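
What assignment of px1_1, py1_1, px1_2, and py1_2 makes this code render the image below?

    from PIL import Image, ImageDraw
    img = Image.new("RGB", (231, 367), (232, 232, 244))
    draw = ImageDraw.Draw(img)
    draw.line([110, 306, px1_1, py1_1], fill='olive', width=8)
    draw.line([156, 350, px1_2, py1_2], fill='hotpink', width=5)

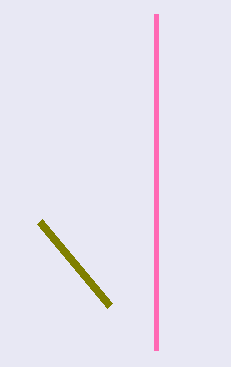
px1_1 = 40; py1_1 = 222; px1_2 = 156; py1_2 = 14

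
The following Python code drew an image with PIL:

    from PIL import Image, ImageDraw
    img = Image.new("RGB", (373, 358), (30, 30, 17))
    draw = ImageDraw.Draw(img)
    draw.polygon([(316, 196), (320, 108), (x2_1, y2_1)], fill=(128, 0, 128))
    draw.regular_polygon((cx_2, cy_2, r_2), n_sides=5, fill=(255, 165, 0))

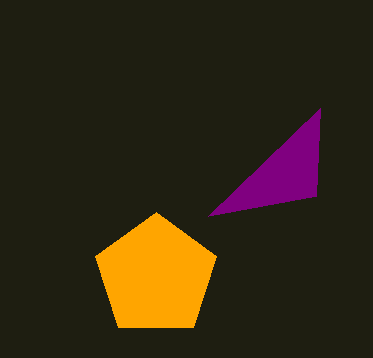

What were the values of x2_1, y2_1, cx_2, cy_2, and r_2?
x2_1 = 208, y2_1 = 216, cx_2 = 156, cy_2 = 276, r_2 = 64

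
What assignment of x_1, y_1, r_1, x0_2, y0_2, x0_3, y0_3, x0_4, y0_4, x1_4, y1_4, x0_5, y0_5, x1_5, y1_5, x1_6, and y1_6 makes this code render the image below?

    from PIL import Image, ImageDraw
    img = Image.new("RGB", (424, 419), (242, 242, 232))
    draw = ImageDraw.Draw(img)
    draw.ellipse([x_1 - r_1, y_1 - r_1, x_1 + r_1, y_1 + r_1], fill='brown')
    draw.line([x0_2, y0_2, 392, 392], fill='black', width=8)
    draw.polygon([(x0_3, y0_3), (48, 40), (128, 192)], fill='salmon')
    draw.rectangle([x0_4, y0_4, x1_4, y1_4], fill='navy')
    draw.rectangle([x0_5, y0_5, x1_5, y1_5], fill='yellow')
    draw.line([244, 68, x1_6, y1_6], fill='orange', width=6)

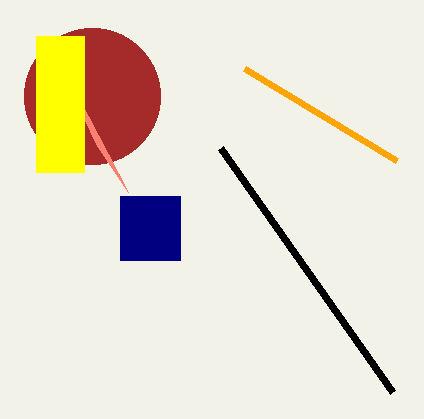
x_1 = 92, y_1 = 96, r_1 = 68, x0_2 = 220, y0_2 = 148, x0_3 = 96, y0_3 = 144, x0_4 = 120, y0_4 = 196, x1_4 = 180, y1_4 = 260, x0_5 = 36, y0_5 = 36, x1_5 = 84, y1_5 = 172, x1_6 = 396, y1_6 = 160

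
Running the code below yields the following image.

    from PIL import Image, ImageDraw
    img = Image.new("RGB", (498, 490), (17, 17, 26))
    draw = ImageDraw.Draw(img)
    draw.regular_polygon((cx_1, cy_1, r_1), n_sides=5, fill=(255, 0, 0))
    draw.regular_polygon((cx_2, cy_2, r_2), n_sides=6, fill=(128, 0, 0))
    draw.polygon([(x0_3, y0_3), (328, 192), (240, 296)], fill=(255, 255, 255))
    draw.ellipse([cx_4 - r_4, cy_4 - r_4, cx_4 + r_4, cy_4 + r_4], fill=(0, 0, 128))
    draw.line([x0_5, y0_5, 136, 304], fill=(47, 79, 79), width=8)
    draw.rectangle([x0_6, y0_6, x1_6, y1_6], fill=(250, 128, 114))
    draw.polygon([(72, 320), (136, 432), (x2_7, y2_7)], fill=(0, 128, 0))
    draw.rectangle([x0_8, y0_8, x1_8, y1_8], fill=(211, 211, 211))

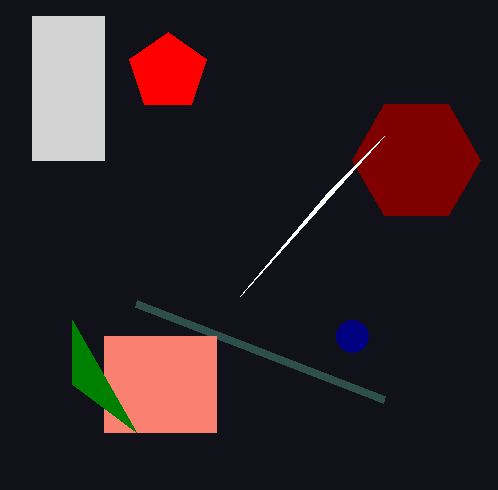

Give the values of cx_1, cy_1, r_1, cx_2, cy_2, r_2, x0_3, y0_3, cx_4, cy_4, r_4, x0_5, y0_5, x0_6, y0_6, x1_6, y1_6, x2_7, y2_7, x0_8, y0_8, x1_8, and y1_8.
cx_1 = 168, cy_1 = 72, r_1 = 40, cx_2 = 416, cy_2 = 160, r_2 = 64, x0_3 = 384, y0_3 = 136, cx_4 = 352, cy_4 = 336, r_4 = 16, x0_5 = 384, y0_5 = 400, x0_6 = 104, y0_6 = 336, x1_6 = 216, y1_6 = 432, x2_7 = 72, y2_7 = 384, x0_8 = 32, y0_8 = 16, x1_8 = 104, y1_8 = 160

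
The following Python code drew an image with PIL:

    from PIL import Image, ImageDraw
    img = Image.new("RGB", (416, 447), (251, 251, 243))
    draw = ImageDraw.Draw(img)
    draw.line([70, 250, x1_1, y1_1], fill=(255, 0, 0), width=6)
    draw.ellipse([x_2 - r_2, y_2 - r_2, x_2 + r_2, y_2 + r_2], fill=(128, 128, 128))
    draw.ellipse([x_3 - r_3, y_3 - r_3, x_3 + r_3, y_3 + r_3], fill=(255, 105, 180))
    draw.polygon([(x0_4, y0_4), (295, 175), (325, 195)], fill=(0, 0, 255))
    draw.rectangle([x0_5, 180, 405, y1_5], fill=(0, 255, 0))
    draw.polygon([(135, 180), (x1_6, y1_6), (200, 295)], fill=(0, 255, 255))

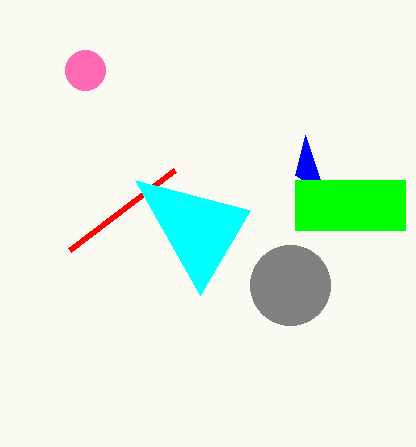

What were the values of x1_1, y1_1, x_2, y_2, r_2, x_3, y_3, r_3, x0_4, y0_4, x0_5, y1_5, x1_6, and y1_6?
x1_1 = 175
y1_1 = 170
x_2 = 290
y_2 = 285
r_2 = 40
x_3 = 85
y_3 = 70
r_3 = 20
x0_4 = 305
y0_4 = 135
x0_5 = 295
y1_5 = 230
x1_6 = 250
y1_6 = 210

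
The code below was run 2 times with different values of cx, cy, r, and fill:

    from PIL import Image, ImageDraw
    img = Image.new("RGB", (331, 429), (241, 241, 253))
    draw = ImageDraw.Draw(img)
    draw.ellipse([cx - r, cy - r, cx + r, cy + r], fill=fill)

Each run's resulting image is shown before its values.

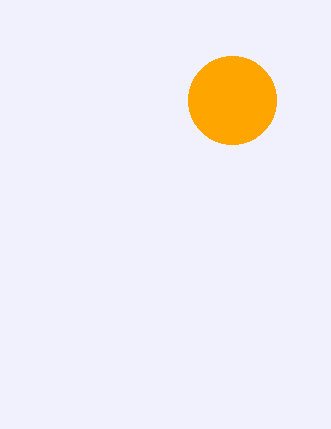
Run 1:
cx = 232; cy = 100; r = 44; fill = 'orange'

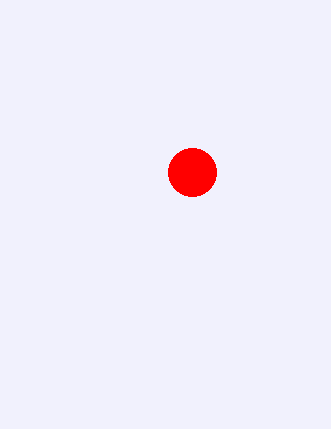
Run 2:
cx = 192; cy = 172; r = 24; fill = 'red'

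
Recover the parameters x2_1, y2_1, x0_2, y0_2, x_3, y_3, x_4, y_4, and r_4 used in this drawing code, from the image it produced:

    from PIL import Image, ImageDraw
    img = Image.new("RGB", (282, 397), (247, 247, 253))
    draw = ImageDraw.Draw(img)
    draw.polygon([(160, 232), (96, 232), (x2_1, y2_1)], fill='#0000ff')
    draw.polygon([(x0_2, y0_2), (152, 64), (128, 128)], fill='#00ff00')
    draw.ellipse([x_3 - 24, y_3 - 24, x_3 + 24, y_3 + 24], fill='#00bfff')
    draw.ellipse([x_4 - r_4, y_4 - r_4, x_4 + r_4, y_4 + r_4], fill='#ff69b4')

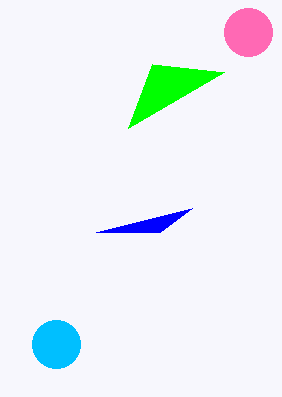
x2_1 = 192
y2_1 = 208
x0_2 = 224
y0_2 = 72
x_3 = 56
y_3 = 344
x_4 = 248
y_4 = 32
r_4 = 24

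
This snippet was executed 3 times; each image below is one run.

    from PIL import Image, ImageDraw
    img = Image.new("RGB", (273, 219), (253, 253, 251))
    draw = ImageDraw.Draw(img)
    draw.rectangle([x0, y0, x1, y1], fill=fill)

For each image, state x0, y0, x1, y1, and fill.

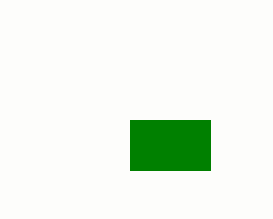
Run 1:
x0 = 130, y0 = 120, x1 = 210, y1 = 170, fill = 'green'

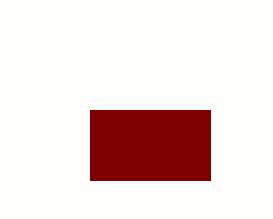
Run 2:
x0 = 90; y0 = 110; x1 = 210; y1 = 180; fill = 'maroon'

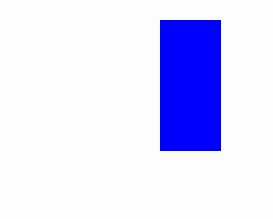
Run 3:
x0 = 160; y0 = 20; x1 = 220; y1 = 150; fill = 'blue'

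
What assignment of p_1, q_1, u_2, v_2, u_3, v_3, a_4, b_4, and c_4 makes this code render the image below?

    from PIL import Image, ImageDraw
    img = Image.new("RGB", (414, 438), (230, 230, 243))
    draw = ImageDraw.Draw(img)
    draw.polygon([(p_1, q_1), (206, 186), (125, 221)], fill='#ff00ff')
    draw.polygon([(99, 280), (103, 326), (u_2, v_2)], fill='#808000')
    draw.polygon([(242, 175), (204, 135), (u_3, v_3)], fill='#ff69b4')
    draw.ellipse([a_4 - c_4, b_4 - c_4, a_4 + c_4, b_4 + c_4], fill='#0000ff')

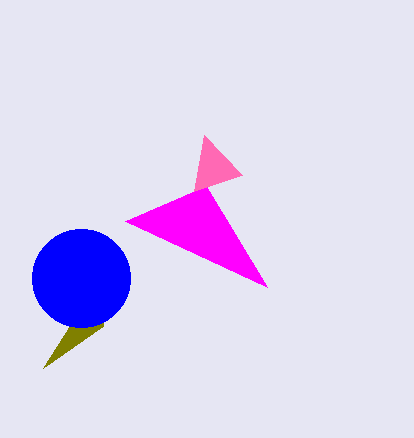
p_1 = 267, q_1 = 287, u_2 = 43, v_2 = 368, u_3 = 194, v_3 = 191, a_4 = 81, b_4 = 278, c_4 = 49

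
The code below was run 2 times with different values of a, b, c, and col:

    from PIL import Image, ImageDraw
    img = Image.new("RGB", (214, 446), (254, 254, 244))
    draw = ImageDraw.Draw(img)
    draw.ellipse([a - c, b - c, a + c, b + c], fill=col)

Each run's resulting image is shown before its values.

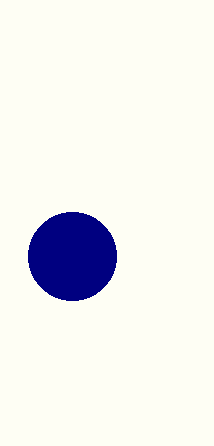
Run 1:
a = 72
b = 256
c = 44
col = 'navy'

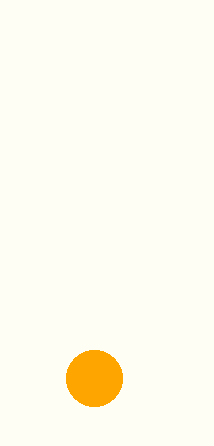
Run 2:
a = 94; b = 378; c = 28; col = 'orange'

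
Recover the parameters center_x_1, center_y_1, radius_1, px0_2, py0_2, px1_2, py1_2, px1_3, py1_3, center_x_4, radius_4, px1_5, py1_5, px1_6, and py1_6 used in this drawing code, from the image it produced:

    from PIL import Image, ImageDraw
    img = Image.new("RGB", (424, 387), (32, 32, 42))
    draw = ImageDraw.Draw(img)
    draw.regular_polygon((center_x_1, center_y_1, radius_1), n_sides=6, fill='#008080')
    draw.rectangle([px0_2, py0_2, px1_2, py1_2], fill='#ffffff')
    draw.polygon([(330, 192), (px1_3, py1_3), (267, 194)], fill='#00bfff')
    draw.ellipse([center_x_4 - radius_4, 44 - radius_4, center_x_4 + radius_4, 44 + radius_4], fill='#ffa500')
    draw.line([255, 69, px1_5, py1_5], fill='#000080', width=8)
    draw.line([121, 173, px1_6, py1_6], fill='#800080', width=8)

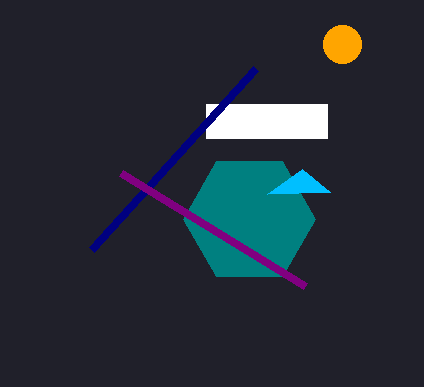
center_x_1 = 249; center_y_1 = 219; radius_1 = 66; px0_2 = 206; py0_2 = 104; px1_2 = 327; py1_2 = 138; px1_3 = 302; py1_3 = 169; center_x_4 = 342; radius_4 = 19; px1_5 = 91; py1_5 = 250; px1_6 = 305; py1_6 = 286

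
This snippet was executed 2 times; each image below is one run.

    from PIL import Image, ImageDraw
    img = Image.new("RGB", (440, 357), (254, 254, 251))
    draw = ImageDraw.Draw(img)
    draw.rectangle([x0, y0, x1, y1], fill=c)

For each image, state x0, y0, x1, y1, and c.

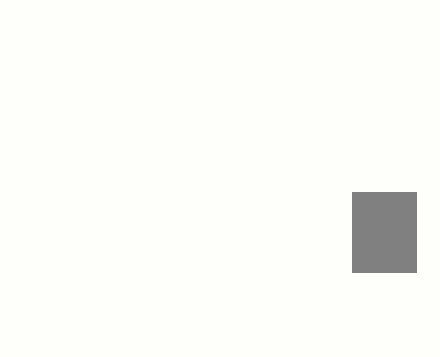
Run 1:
x0 = 352
y0 = 192
x1 = 416
y1 = 272
c = 'gray'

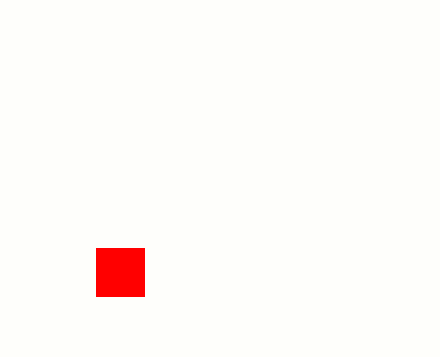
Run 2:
x0 = 96
y0 = 248
x1 = 144
y1 = 296
c = 'red'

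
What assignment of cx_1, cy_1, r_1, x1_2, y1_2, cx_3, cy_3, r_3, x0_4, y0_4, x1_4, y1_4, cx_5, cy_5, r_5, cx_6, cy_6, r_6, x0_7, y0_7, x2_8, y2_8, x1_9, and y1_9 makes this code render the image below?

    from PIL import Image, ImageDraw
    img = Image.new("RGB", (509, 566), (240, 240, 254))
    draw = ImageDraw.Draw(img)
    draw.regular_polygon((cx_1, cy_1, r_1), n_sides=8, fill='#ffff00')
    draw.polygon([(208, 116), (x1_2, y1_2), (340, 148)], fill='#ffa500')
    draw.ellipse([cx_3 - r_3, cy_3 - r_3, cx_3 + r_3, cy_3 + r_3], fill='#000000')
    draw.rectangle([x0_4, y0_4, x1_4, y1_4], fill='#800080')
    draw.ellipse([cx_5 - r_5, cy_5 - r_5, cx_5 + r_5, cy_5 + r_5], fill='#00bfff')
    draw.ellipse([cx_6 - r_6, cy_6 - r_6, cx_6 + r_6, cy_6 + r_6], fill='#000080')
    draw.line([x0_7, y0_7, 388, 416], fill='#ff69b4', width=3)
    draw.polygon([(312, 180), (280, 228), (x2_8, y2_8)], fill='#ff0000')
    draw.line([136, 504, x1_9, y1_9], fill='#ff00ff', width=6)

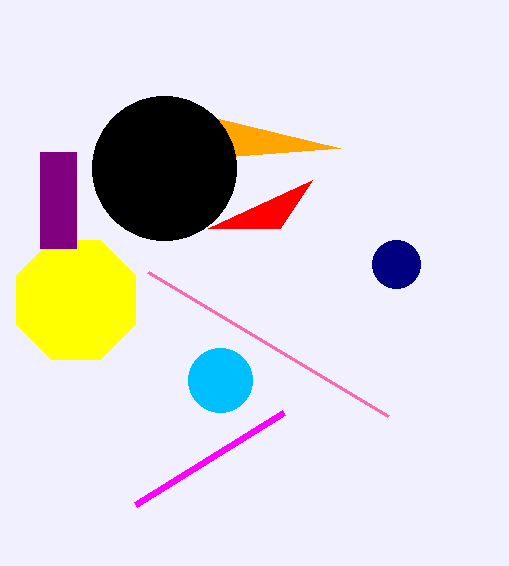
cx_1 = 76
cy_1 = 300
r_1 = 64
x1_2 = 236
y1_2 = 156
cx_3 = 164
cy_3 = 168
r_3 = 72
x0_4 = 40
y0_4 = 152
x1_4 = 76
y1_4 = 248
cx_5 = 220
cy_5 = 380
r_5 = 32
cx_6 = 396
cy_6 = 264
r_6 = 24
x0_7 = 148
y0_7 = 272
x2_8 = 208
y2_8 = 228
x1_9 = 284
y1_9 = 412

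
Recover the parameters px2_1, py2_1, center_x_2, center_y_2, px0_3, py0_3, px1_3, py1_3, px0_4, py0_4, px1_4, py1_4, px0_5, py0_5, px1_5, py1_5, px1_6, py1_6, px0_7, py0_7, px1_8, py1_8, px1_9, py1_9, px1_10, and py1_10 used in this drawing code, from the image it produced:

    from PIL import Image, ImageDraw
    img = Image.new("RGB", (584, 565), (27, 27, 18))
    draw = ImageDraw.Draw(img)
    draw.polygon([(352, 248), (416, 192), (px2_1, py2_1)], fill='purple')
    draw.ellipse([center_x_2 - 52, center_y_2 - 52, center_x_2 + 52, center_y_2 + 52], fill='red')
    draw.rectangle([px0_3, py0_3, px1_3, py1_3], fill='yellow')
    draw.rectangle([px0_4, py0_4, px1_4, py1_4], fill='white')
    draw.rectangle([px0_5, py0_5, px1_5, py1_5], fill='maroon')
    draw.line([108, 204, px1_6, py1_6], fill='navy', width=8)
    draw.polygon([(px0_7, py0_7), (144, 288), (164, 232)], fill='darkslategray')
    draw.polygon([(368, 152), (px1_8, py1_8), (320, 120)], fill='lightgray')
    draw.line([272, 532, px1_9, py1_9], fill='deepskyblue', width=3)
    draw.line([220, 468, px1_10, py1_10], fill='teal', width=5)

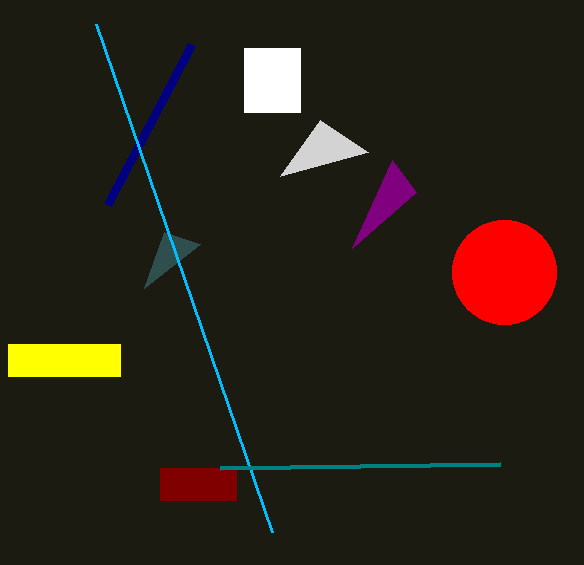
px2_1 = 392; py2_1 = 160; center_x_2 = 504; center_y_2 = 272; px0_3 = 8; py0_3 = 344; px1_3 = 120; py1_3 = 376; px0_4 = 244; py0_4 = 48; px1_4 = 300; py1_4 = 112; px0_5 = 160; py0_5 = 468; px1_5 = 236; py1_5 = 500; px1_6 = 192; py1_6 = 44; px0_7 = 200; py0_7 = 244; px1_8 = 280; py1_8 = 176; px1_9 = 96; py1_9 = 24; px1_10 = 500; py1_10 = 464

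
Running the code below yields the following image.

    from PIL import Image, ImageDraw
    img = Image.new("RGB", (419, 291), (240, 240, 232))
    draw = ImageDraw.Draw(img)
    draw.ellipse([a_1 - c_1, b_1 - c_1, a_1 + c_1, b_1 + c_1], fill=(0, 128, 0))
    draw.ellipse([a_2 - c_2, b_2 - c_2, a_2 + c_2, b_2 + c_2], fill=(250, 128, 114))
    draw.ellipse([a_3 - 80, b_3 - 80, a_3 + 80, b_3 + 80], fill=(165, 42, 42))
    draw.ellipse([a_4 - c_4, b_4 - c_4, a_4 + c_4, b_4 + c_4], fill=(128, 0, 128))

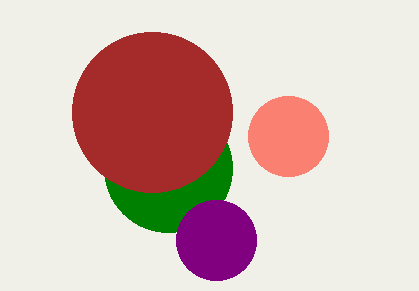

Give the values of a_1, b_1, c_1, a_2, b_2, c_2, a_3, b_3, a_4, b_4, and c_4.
a_1 = 168; b_1 = 168; c_1 = 64; a_2 = 288; b_2 = 136; c_2 = 40; a_3 = 152; b_3 = 112; a_4 = 216; b_4 = 240; c_4 = 40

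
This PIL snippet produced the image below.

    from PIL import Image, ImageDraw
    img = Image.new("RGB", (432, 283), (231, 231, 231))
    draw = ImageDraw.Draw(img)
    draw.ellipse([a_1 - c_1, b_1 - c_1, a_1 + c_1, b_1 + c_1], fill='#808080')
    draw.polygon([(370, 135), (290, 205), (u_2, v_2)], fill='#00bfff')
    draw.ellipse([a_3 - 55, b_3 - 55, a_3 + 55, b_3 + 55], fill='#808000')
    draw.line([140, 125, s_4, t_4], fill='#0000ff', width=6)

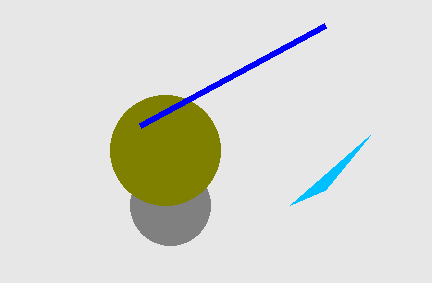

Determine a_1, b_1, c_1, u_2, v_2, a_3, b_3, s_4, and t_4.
a_1 = 170
b_1 = 205
c_1 = 40
u_2 = 325
v_2 = 190
a_3 = 165
b_3 = 150
s_4 = 325
t_4 = 25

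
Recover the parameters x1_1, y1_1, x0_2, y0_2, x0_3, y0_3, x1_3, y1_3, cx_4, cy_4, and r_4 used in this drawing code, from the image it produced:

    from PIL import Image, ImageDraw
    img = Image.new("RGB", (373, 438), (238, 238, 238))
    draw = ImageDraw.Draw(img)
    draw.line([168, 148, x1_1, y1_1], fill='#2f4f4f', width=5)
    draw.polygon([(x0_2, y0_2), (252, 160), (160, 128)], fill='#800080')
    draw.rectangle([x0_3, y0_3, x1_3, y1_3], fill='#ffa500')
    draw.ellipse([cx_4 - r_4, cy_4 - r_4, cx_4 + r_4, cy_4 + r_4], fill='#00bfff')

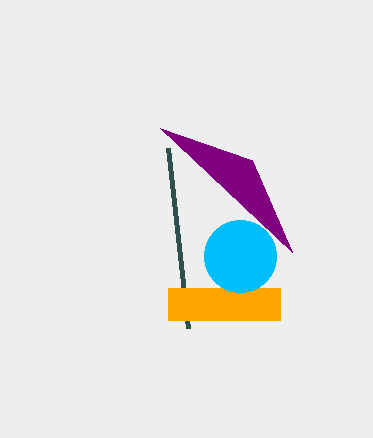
x1_1 = 188; y1_1 = 328; x0_2 = 292; y0_2 = 252; x0_3 = 168; y0_3 = 288; x1_3 = 280; y1_3 = 320; cx_4 = 240; cy_4 = 256; r_4 = 36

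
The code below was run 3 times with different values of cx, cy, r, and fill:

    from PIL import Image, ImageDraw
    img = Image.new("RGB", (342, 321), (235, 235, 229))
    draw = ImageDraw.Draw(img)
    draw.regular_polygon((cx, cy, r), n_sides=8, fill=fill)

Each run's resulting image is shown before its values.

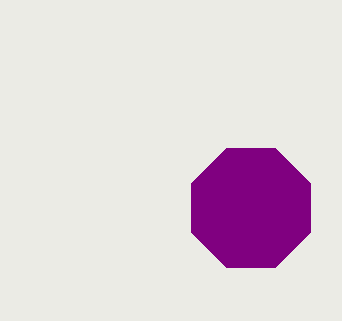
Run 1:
cx = 251; cy = 208; r = 64; fill = 'purple'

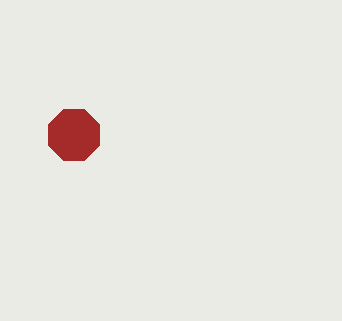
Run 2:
cx = 74, cy = 135, r = 28, fill = 'brown'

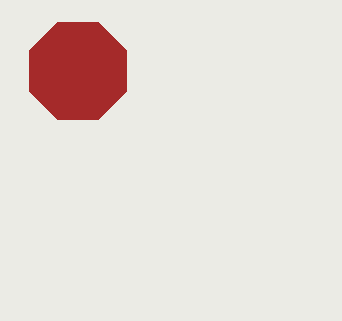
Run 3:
cx = 78, cy = 71, r = 53, fill = 'brown'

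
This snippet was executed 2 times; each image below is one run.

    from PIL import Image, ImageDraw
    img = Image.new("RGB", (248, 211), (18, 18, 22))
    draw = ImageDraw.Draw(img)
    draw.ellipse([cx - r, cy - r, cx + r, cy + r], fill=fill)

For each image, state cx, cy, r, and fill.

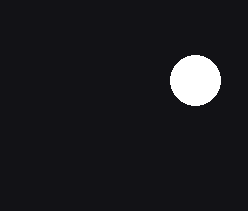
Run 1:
cx = 195
cy = 80
r = 25
fill = 'white'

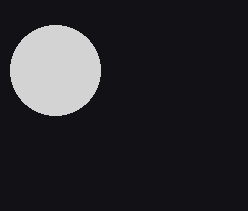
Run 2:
cx = 55; cy = 70; r = 45; fill = 'lightgray'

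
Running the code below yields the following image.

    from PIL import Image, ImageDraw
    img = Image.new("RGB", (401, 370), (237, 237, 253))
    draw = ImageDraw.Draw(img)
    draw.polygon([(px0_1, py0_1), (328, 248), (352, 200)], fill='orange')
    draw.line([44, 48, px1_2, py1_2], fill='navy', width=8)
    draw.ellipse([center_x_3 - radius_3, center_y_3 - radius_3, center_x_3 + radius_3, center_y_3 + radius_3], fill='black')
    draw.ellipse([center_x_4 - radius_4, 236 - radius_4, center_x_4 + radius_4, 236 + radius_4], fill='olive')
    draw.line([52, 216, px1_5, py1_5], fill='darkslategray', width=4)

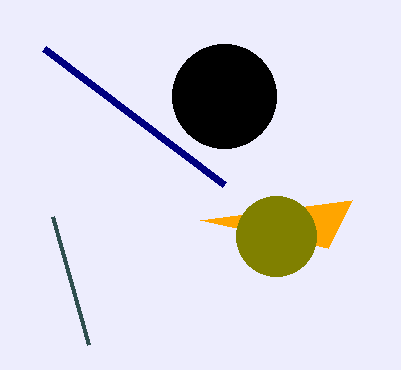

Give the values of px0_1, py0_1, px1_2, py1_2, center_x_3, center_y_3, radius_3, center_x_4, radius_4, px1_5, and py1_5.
px0_1 = 200; py0_1 = 220; px1_2 = 224; py1_2 = 184; center_x_3 = 224; center_y_3 = 96; radius_3 = 52; center_x_4 = 276; radius_4 = 40; px1_5 = 88; py1_5 = 344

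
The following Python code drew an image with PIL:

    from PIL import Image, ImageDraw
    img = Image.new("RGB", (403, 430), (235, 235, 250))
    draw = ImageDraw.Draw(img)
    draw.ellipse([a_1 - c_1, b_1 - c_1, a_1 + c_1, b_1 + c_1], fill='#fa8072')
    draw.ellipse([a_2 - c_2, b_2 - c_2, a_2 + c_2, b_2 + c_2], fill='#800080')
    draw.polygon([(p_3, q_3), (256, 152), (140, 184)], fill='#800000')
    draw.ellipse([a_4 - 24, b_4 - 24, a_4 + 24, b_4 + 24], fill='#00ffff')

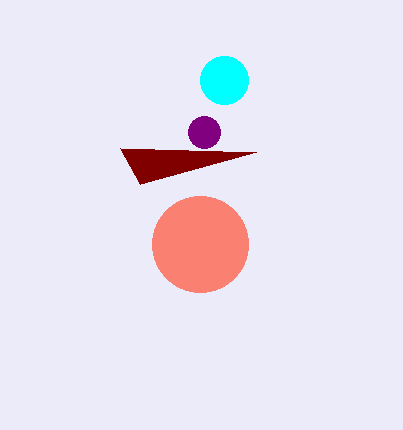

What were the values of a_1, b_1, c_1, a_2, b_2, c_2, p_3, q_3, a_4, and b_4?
a_1 = 200; b_1 = 244; c_1 = 48; a_2 = 204; b_2 = 132; c_2 = 16; p_3 = 120; q_3 = 148; a_4 = 224; b_4 = 80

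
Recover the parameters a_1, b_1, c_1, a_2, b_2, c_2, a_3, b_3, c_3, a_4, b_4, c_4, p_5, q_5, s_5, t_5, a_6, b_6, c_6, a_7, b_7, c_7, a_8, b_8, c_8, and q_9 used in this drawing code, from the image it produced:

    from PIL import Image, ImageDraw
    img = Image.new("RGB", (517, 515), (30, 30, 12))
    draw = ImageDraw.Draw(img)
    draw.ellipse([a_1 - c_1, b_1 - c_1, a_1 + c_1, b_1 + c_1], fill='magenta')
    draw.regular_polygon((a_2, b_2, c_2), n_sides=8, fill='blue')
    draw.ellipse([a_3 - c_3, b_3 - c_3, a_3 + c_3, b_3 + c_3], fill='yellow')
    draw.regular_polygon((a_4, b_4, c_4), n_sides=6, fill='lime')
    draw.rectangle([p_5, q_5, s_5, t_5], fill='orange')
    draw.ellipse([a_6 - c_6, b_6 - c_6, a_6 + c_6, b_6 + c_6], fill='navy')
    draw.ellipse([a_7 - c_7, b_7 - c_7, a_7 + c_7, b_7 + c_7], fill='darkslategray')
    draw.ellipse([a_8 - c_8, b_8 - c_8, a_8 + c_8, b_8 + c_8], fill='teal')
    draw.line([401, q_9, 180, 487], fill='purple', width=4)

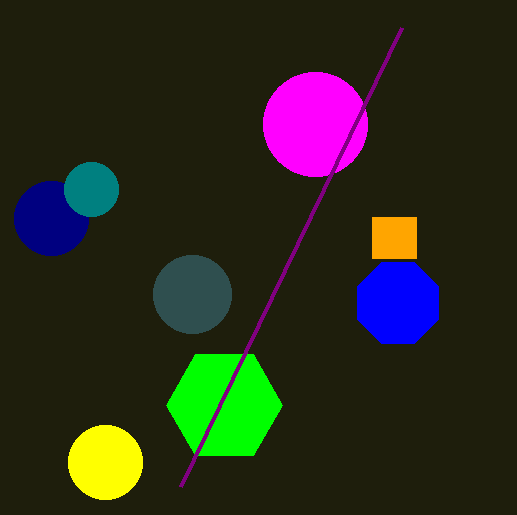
a_1 = 315, b_1 = 124, c_1 = 52, a_2 = 398, b_2 = 303, c_2 = 44, a_3 = 105, b_3 = 462, c_3 = 37, a_4 = 224, b_4 = 405, c_4 = 58, p_5 = 372, q_5 = 217, s_5 = 416, t_5 = 258, a_6 = 51, b_6 = 218, c_6 = 37, a_7 = 192, b_7 = 294, c_7 = 39, a_8 = 91, b_8 = 189, c_8 = 27, q_9 = 28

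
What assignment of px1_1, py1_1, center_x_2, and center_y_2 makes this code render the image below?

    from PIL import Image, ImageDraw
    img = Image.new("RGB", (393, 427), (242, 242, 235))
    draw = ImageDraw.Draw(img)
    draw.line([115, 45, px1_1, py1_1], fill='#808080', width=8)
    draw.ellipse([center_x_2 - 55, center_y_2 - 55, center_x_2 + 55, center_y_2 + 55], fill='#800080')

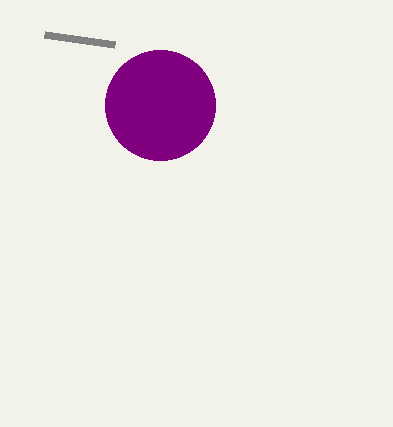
px1_1 = 45
py1_1 = 35
center_x_2 = 160
center_y_2 = 105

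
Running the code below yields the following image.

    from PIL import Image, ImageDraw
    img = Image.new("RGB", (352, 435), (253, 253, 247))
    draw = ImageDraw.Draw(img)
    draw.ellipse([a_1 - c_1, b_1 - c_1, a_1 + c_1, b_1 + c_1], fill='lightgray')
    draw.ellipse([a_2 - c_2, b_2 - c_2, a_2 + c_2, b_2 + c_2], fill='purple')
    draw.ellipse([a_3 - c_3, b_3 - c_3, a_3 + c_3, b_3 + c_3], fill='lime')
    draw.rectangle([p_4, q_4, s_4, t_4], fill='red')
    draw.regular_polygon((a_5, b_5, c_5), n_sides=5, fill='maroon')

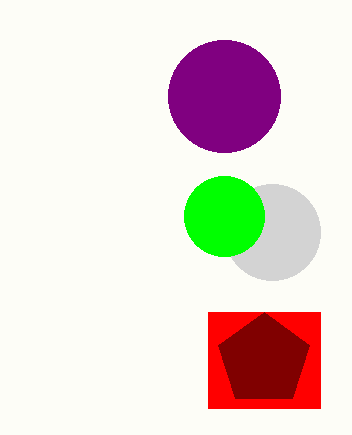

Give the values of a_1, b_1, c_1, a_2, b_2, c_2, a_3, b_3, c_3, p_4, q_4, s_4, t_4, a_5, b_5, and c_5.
a_1 = 272, b_1 = 232, c_1 = 48, a_2 = 224, b_2 = 96, c_2 = 56, a_3 = 224, b_3 = 216, c_3 = 40, p_4 = 208, q_4 = 312, s_4 = 320, t_4 = 408, a_5 = 264, b_5 = 360, c_5 = 48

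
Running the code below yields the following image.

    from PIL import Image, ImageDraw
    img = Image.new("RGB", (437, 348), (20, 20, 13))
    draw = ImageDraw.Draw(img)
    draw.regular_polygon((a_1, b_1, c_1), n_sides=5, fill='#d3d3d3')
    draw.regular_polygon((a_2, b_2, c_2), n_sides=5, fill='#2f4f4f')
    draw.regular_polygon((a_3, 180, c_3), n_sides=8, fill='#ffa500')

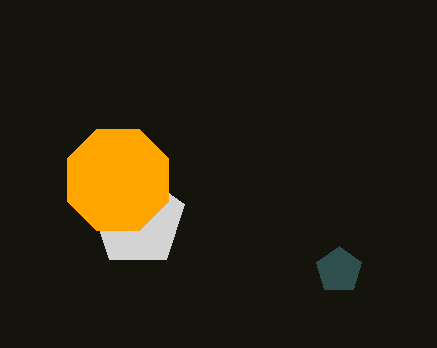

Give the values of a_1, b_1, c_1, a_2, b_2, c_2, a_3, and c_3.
a_1 = 138, b_1 = 220, c_1 = 49, a_2 = 339, b_2 = 270, c_2 = 24, a_3 = 118, c_3 = 55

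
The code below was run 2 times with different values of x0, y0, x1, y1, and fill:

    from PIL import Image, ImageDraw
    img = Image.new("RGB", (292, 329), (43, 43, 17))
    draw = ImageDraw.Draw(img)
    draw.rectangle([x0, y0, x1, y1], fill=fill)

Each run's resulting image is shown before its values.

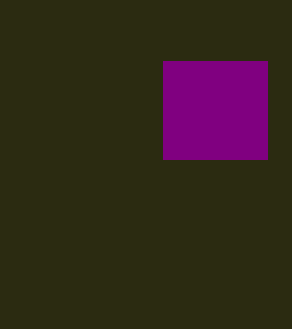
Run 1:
x0 = 163, y0 = 61, x1 = 267, y1 = 159, fill = 'purple'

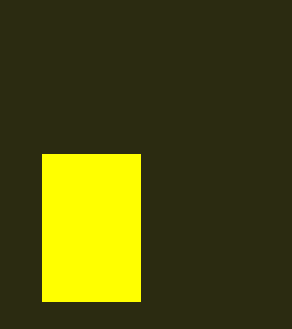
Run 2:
x0 = 42
y0 = 154
x1 = 140
y1 = 301
fill = 'yellow'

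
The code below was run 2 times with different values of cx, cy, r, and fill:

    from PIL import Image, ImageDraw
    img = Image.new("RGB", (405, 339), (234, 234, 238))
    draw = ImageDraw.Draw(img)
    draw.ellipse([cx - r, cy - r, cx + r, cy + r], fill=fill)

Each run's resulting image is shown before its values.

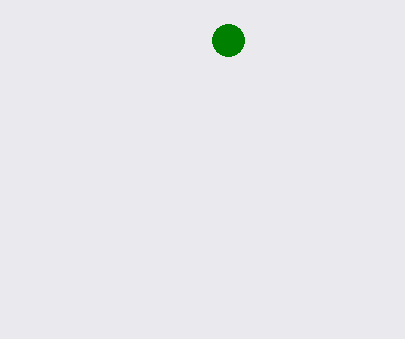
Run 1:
cx = 228; cy = 40; r = 16; fill = 'green'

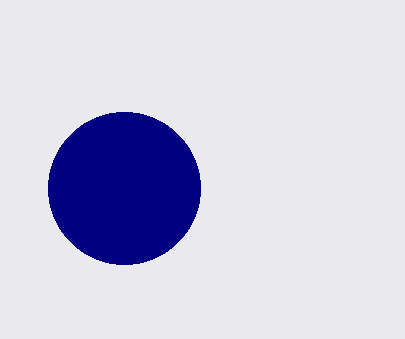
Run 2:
cx = 124; cy = 188; r = 76; fill = 'navy'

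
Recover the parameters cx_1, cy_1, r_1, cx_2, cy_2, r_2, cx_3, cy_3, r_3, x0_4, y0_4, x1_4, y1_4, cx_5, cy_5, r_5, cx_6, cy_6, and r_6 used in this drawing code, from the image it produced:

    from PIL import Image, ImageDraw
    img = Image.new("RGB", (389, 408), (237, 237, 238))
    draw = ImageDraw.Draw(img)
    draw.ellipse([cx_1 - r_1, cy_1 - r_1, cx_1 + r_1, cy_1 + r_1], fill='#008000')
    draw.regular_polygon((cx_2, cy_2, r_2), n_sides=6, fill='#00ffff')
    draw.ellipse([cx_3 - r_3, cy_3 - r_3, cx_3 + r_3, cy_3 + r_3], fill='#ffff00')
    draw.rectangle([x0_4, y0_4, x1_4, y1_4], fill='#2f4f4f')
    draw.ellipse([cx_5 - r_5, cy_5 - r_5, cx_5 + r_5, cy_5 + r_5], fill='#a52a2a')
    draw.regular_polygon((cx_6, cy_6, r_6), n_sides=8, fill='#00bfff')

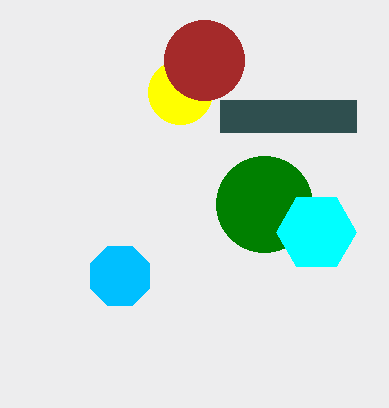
cx_1 = 264; cy_1 = 204; r_1 = 48; cx_2 = 316; cy_2 = 232; r_2 = 40; cx_3 = 180; cy_3 = 92; r_3 = 32; x0_4 = 220; y0_4 = 100; x1_4 = 356; y1_4 = 132; cx_5 = 204; cy_5 = 60; r_5 = 40; cx_6 = 120; cy_6 = 276; r_6 = 32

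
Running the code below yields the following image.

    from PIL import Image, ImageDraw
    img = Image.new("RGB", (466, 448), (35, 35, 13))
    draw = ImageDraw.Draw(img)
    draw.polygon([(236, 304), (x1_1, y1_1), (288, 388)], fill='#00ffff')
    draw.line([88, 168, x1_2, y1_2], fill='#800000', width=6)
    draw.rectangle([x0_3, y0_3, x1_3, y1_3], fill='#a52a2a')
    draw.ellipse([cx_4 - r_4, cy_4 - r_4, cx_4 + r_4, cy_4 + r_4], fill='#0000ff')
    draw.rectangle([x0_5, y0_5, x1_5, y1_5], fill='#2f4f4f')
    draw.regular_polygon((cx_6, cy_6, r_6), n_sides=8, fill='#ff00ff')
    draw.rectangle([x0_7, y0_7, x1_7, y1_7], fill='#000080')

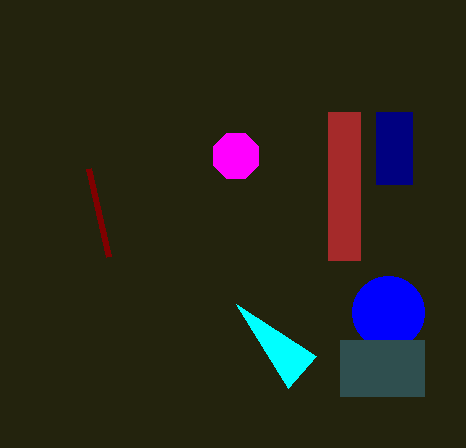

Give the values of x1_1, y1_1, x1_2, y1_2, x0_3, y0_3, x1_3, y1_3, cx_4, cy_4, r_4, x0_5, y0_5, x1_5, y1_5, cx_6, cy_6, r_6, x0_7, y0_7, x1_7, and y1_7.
x1_1 = 316
y1_1 = 356
x1_2 = 108
y1_2 = 256
x0_3 = 328
y0_3 = 112
x1_3 = 360
y1_3 = 260
cx_4 = 388
cy_4 = 312
r_4 = 36
x0_5 = 340
y0_5 = 340
x1_5 = 424
y1_5 = 396
cx_6 = 236
cy_6 = 156
r_6 = 24
x0_7 = 376
y0_7 = 112
x1_7 = 412
y1_7 = 184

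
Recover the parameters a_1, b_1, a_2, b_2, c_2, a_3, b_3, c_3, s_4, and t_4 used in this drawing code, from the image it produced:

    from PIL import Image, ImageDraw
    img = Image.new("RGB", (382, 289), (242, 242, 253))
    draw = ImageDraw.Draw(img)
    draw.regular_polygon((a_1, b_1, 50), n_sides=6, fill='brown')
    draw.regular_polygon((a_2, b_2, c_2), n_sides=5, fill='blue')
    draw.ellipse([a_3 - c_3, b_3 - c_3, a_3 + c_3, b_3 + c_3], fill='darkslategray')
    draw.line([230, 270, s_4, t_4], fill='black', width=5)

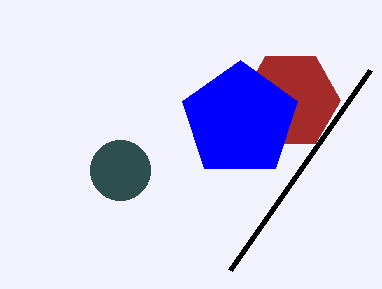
a_1 = 290
b_1 = 100
a_2 = 240
b_2 = 120
c_2 = 60
a_3 = 120
b_3 = 170
c_3 = 30
s_4 = 370
t_4 = 70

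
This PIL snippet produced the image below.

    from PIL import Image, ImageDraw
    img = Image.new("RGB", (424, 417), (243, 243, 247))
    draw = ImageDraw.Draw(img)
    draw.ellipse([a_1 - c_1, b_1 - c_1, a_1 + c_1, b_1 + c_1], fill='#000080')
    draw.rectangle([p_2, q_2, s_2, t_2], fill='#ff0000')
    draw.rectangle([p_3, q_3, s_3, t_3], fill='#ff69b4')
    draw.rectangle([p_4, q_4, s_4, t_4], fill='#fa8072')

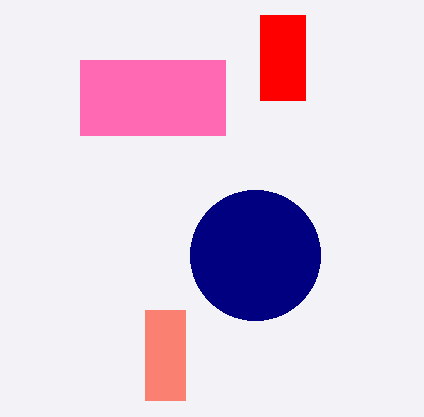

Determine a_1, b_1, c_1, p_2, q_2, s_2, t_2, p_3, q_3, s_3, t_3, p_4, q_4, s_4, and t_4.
a_1 = 255; b_1 = 255; c_1 = 65; p_2 = 260; q_2 = 15; s_2 = 305; t_2 = 100; p_3 = 80; q_3 = 60; s_3 = 225; t_3 = 135; p_4 = 145; q_4 = 310; s_4 = 185; t_4 = 400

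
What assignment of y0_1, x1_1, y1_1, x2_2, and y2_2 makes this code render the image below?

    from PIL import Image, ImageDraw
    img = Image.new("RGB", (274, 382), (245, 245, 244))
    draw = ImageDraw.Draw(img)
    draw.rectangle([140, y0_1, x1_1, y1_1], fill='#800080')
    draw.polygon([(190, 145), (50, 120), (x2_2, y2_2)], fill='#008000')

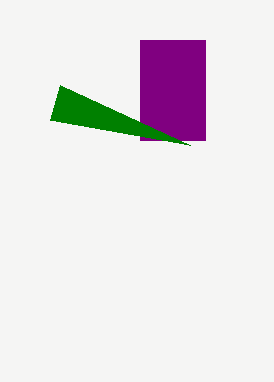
y0_1 = 40, x1_1 = 205, y1_1 = 140, x2_2 = 60, y2_2 = 85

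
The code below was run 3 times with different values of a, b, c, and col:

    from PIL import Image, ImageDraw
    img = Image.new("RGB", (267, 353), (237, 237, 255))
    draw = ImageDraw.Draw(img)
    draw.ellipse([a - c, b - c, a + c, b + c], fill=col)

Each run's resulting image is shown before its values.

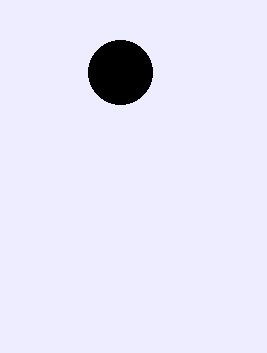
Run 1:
a = 120
b = 72
c = 32
col = 'black'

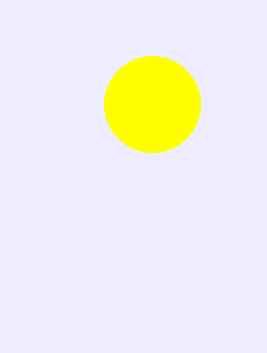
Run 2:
a = 152; b = 104; c = 48; col = 'yellow'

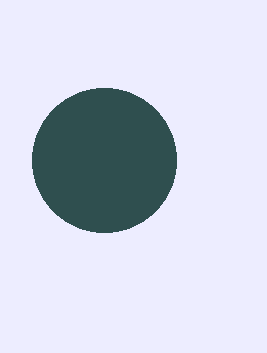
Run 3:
a = 104, b = 160, c = 72, col = 'darkslategray'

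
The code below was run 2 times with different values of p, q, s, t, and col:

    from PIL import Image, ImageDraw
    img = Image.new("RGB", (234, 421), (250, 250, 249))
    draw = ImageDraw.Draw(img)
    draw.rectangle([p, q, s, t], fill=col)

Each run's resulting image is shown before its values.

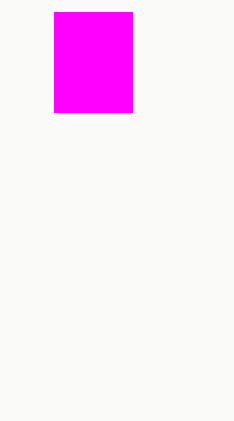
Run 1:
p = 54; q = 12; s = 132; t = 112; col = 'magenta'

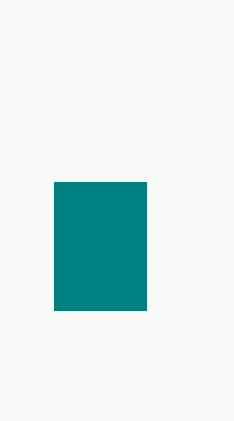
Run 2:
p = 54, q = 182, s = 146, t = 310, col = 'teal'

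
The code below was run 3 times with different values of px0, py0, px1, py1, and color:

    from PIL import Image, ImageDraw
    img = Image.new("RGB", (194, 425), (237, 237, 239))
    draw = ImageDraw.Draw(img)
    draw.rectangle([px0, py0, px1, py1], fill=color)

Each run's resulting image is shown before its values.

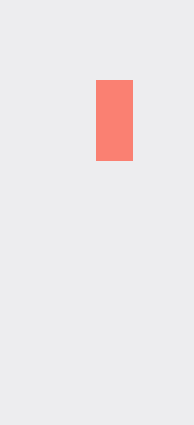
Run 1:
px0 = 96, py0 = 80, px1 = 132, py1 = 160, color = 'salmon'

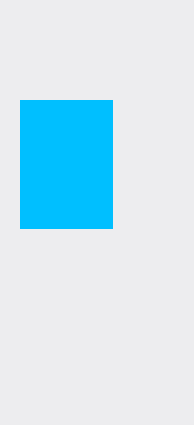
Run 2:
px0 = 20; py0 = 100; px1 = 112; py1 = 228; color = 'deepskyblue'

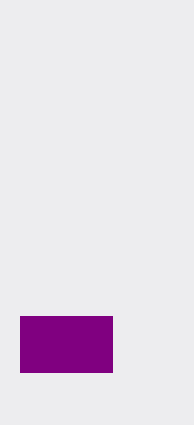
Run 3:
px0 = 20
py0 = 316
px1 = 112
py1 = 372
color = 'purple'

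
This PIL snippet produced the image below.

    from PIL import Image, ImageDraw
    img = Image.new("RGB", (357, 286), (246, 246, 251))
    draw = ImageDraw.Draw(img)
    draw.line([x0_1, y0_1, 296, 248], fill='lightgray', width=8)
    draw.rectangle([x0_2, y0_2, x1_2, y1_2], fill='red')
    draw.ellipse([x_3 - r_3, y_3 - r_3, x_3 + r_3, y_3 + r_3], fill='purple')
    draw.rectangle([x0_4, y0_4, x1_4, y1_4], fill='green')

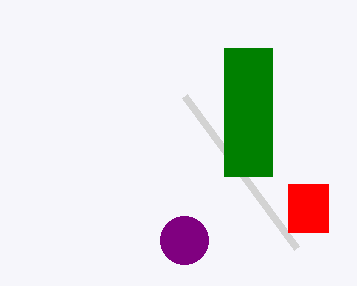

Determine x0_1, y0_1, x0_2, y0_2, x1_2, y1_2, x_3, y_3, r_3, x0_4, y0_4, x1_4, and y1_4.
x0_1 = 184, y0_1 = 96, x0_2 = 288, y0_2 = 184, x1_2 = 328, y1_2 = 232, x_3 = 184, y_3 = 240, r_3 = 24, x0_4 = 224, y0_4 = 48, x1_4 = 272, y1_4 = 176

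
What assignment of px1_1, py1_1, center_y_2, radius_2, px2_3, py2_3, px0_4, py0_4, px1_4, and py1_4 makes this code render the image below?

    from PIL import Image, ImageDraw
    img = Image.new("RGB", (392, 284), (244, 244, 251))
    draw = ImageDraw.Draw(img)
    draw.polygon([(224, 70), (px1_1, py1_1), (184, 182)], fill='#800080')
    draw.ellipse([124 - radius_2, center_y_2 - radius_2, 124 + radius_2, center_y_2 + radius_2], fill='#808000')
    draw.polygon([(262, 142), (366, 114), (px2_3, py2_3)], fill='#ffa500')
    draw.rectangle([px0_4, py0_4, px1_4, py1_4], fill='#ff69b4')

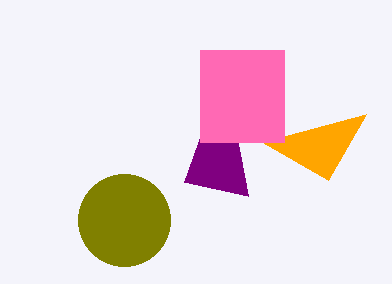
px1_1 = 248
py1_1 = 196
center_y_2 = 220
radius_2 = 46
px2_3 = 328
py2_3 = 180
px0_4 = 200
py0_4 = 50
px1_4 = 284
py1_4 = 142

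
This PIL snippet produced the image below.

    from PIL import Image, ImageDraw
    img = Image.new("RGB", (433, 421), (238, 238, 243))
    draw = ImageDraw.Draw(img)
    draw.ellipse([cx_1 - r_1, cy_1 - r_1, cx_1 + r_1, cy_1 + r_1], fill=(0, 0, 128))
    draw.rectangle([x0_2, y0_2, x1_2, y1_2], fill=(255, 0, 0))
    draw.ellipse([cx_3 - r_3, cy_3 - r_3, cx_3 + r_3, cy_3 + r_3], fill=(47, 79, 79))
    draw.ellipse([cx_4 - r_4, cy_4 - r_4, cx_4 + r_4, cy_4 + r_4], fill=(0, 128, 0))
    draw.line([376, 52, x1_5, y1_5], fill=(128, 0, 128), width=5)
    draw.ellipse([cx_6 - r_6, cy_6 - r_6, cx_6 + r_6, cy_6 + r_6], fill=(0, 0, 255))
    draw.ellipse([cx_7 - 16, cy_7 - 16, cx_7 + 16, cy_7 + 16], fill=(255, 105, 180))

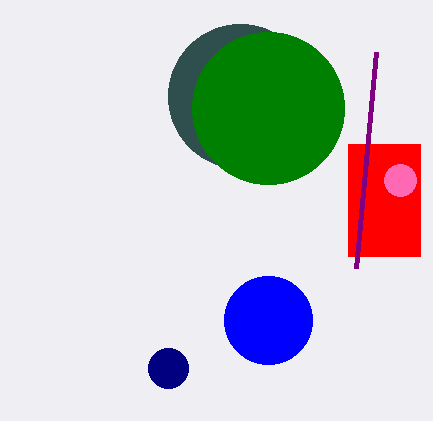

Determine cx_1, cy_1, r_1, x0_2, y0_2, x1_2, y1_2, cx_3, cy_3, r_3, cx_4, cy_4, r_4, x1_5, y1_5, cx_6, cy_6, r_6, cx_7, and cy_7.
cx_1 = 168
cy_1 = 368
r_1 = 20
x0_2 = 348
y0_2 = 144
x1_2 = 420
y1_2 = 256
cx_3 = 240
cy_3 = 96
r_3 = 72
cx_4 = 268
cy_4 = 108
r_4 = 76
x1_5 = 356
y1_5 = 268
cx_6 = 268
cy_6 = 320
r_6 = 44
cx_7 = 400
cy_7 = 180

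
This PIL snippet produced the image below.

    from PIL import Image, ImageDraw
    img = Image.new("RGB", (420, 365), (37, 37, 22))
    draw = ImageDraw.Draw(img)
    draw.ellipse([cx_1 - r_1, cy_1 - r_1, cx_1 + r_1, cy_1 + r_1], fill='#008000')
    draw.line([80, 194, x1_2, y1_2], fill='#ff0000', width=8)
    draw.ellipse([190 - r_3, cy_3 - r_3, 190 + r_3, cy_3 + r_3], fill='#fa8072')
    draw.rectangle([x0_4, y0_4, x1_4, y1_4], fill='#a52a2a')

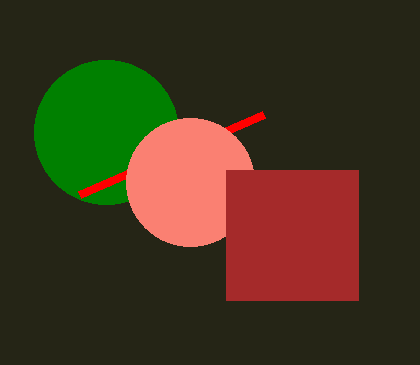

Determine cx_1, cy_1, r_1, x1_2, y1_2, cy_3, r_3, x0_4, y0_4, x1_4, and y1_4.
cx_1 = 106, cy_1 = 132, r_1 = 72, x1_2 = 264, y1_2 = 114, cy_3 = 182, r_3 = 64, x0_4 = 226, y0_4 = 170, x1_4 = 358, y1_4 = 300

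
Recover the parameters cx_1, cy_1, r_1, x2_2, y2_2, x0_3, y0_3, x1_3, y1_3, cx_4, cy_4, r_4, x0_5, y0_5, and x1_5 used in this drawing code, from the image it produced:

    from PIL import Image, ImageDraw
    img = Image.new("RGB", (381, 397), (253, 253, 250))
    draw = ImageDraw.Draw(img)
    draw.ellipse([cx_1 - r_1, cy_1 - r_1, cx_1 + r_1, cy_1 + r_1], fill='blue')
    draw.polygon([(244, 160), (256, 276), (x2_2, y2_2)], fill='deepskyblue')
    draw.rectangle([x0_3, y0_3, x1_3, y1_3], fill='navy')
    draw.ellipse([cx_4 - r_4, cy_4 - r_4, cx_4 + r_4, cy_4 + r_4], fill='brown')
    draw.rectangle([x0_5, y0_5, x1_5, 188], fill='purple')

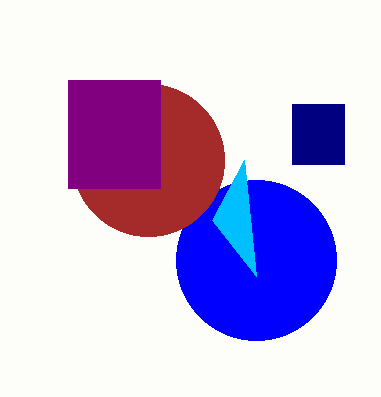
cx_1 = 256, cy_1 = 260, r_1 = 80, x2_2 = 212, y2_2 = 220, x0_3 = 292, y0_3 = 104, x1_3 = 344, y1_3 = 164, cx_4 = 148, cy_4 = 160, r_4 = 76, x0_5 = 68, y0_5 = 80, x1_5 = 160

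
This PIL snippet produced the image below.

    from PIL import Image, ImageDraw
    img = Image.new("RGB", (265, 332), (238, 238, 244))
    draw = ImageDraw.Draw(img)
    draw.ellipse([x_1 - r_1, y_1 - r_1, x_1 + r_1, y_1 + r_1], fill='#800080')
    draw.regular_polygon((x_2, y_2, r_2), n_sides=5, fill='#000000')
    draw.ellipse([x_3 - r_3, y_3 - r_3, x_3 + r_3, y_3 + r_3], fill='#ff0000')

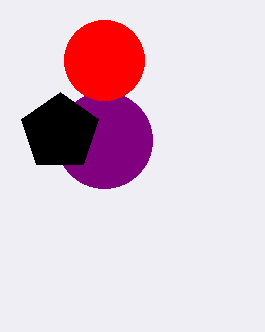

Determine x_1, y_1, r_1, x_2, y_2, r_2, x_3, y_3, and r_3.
x_1 = 104
y_1 = 140
r_1 = 48
x_2 = 60
y_2 = 132
r_2 = 40
x_3 = 104
y_3 = 60
r_3 = 40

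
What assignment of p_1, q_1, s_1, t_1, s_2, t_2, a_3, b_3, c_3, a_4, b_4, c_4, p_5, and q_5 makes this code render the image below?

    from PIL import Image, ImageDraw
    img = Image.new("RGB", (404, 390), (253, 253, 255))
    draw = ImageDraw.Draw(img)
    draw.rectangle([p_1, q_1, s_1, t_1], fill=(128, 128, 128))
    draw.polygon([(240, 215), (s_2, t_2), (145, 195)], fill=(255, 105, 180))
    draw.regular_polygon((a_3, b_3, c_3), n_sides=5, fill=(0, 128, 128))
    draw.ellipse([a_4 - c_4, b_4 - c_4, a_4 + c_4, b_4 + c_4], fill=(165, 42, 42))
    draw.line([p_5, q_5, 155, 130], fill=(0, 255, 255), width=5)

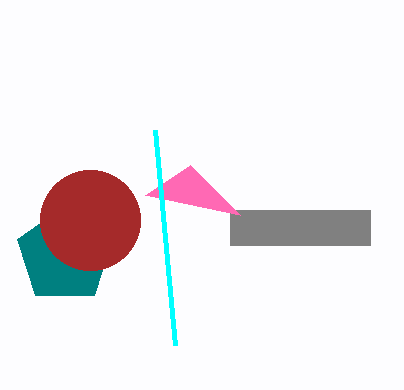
p_1 = 230; q_1 = 210; s_1 = 370; t_1 = 245; s_2 = 190; t_2 = 165; a_3 = 65; b_3 = 255; c_3 = 50; a_4 = 90; b_4 = 220; c_4 = 50; p_5 = 175; q_5 = 345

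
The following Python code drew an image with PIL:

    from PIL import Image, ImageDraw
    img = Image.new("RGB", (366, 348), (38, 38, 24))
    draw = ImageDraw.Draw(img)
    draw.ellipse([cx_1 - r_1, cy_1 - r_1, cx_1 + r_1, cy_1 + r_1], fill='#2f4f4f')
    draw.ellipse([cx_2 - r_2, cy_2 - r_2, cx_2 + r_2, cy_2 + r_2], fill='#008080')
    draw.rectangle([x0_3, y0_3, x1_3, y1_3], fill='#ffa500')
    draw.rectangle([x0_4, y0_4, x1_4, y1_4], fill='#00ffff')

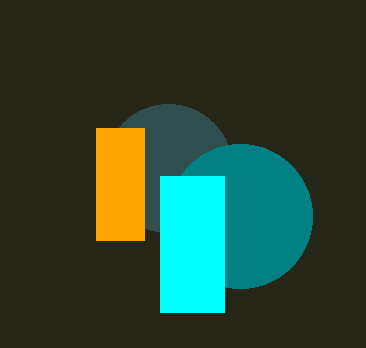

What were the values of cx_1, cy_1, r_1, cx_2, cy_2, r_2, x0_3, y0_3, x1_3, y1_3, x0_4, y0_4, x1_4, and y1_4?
cx_1 = 168
cy_1 = 168
r_1 = 64
cx_2 = 240
cy_2 = 216
r_2 = 72
x0_3 = 96
y0_3 = 128
x1_3 = 144
y1_3 = 240
x0_4 = 160
y0_4 = 176
x1_4 = 224
y1_4 = 312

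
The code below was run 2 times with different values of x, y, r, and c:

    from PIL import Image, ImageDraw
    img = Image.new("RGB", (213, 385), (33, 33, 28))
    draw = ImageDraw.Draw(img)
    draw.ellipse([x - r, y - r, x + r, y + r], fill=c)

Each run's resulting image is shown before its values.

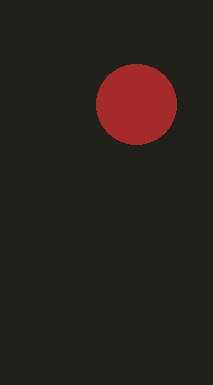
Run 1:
x = 136; y = 104; r = 40; c = 'brown'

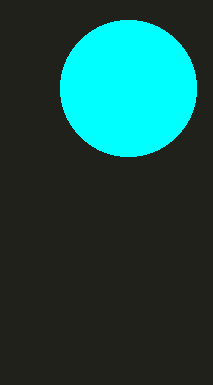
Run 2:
x = 128
y = 88
r = 68
c = 'cyan'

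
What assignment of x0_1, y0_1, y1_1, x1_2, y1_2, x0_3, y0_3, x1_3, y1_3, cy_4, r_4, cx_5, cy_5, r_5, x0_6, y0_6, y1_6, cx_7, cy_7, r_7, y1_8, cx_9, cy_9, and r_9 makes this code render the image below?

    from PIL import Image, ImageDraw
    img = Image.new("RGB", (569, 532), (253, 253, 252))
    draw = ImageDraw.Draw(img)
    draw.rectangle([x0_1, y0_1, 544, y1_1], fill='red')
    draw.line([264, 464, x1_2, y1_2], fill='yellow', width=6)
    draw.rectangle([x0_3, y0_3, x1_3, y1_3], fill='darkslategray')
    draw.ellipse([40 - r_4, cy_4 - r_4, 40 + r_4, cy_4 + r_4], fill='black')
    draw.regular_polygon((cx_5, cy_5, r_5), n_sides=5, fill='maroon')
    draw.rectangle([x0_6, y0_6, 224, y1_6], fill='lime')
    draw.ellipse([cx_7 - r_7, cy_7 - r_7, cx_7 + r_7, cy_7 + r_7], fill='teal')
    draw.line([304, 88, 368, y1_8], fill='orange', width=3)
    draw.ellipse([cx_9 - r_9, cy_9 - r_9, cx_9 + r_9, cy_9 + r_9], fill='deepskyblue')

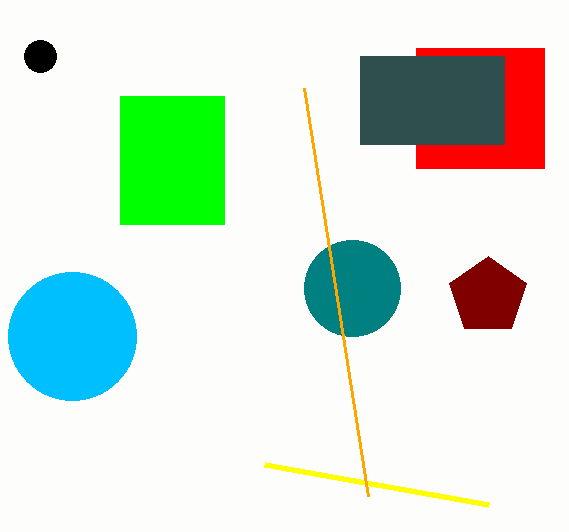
x0_1 = 416; y0_1 = 48; y1_1 = 168; x1_2 = 488; y1_2 = 504; x0_3 = 360; y0_3 = 56; x1_3 = 504; y1_3 = 144; cy_4 = 56; r_4 = 16; cx_5 = 488; cy_5 = 296; r_5 = 40; x0_6 = 120; y0_6 = 96; y1_6 = 224; cx_7 = 352; cy_7 = 288; r_7 = 48; y1_8 = 496; cx_9 = 72; cy_9 = 336; r_9 = 64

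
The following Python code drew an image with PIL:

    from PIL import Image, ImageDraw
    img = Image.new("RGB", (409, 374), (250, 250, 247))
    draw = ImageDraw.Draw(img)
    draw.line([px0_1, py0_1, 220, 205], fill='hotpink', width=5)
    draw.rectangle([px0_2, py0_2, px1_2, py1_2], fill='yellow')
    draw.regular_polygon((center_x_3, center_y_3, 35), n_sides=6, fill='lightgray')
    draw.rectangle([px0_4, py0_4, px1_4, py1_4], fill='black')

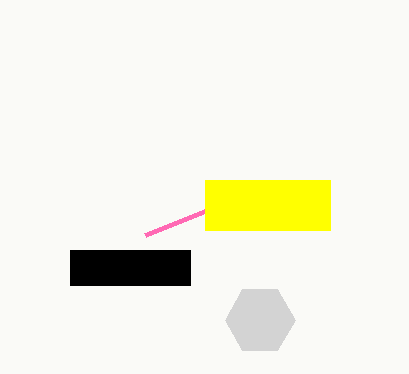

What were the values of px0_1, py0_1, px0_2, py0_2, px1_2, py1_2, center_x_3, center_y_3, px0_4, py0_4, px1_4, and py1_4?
px0_1 = 145, py0_1 = 235, px0_2 = 205, py0_2 = 180, px1_2 = 330, py1_2 = 230, center_x_3 = 260, center_y_3 = 320, px0_4 = 70, py0_4 = 250, px1_4 = 190, py1_4 = 285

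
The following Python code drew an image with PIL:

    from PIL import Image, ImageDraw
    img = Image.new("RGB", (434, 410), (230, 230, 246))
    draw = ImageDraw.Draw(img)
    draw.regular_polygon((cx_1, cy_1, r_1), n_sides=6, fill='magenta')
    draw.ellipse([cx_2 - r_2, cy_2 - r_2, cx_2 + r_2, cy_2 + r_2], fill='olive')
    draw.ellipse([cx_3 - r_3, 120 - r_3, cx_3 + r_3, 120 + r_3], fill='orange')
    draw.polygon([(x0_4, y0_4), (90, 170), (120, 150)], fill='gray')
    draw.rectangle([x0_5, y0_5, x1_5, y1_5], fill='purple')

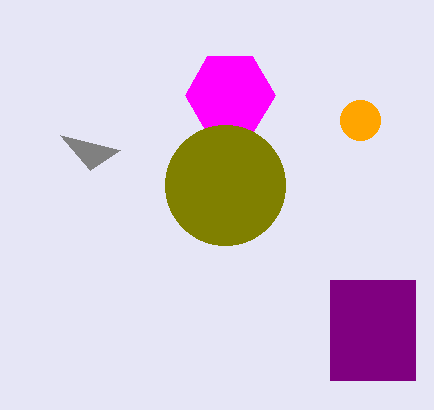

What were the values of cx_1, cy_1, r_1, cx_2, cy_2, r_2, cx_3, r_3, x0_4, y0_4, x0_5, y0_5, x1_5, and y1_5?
cx_1 = 230
cy_1 = 95
r_1 = 45
cx_2 = 225
cy_2 = 185
r_2 = 60
cx_3 = 360
r_3 = 20
x0_4 = 60
y0_4 = 135
x0_5 = 330
y0_5 = 280
x1_5 = 415
y1_5 = 380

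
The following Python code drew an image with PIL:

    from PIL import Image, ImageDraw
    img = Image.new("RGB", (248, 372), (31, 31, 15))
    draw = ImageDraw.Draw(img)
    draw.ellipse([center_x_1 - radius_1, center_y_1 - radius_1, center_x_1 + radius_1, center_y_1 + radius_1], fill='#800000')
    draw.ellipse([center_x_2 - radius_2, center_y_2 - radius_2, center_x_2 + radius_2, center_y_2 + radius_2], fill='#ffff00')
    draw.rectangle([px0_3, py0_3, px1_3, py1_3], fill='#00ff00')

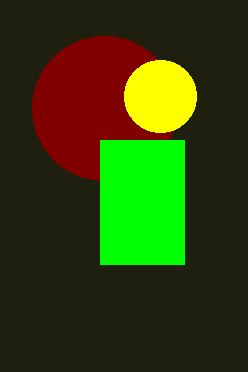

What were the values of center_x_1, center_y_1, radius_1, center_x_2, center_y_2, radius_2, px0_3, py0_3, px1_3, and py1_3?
center_x_1 = 104; center_y_1 = 108; radius_1 = 72; center_x_2 = 160; center_y_2 = 96; radius_2 = 36; px0_3 = 100; py0_3 = 140; px1_3 = 184; py1_3 = 264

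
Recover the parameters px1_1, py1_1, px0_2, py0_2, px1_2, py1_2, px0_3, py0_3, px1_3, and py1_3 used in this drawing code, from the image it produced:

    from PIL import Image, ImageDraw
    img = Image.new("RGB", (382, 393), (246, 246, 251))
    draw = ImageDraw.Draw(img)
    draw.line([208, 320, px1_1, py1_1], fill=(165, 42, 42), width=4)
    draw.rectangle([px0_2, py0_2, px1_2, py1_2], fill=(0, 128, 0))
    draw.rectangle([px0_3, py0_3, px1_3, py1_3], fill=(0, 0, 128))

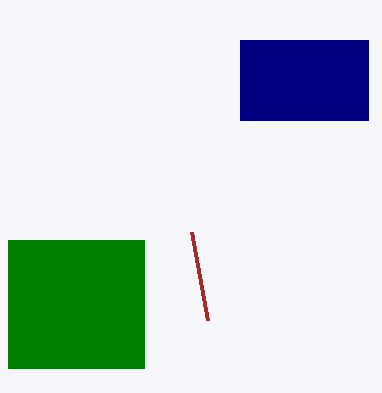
px1_1 = 192, py1_1 = 232, px0_2 = 8, py0_2 = 240, px1_2 = 144, py1_2 = 368, px0_3 = 240, py0_3 = 40, px1_3 = 368, py1_3 = 120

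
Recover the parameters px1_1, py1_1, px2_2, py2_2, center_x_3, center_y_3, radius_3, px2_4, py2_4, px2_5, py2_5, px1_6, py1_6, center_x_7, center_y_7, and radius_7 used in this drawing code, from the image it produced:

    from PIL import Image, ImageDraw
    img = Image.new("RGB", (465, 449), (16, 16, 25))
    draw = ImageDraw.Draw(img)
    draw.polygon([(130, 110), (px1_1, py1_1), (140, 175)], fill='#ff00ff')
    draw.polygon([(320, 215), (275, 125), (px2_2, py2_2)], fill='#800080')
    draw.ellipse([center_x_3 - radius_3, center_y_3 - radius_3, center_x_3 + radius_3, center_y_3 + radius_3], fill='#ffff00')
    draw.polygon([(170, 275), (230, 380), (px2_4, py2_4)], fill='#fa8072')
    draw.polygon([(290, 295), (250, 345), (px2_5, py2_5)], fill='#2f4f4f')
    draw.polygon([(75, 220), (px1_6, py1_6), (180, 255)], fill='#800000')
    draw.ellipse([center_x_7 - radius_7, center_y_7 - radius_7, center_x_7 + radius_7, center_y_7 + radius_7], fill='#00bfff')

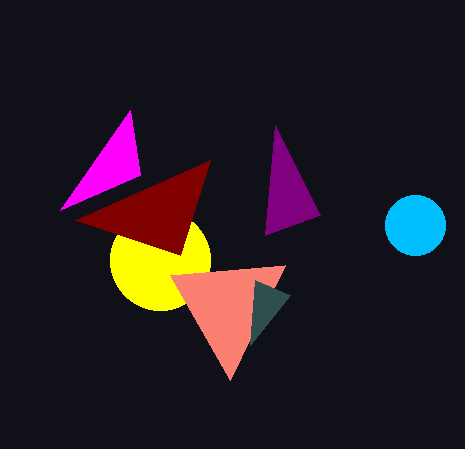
px1_1 = 60
py1_1 = 210
px2_2 = 265
py2_2 = 235
center_x_3 = 160
center_y_3 = 260
radius_3 = 50
px2_4 = 285
py2_4 = 265
px2_5 = 255
py2_5 = 280
px1_6 = 210
py1_6 = 160
center_x_7 = 415
center_y_7 = 225
radius_7 = 30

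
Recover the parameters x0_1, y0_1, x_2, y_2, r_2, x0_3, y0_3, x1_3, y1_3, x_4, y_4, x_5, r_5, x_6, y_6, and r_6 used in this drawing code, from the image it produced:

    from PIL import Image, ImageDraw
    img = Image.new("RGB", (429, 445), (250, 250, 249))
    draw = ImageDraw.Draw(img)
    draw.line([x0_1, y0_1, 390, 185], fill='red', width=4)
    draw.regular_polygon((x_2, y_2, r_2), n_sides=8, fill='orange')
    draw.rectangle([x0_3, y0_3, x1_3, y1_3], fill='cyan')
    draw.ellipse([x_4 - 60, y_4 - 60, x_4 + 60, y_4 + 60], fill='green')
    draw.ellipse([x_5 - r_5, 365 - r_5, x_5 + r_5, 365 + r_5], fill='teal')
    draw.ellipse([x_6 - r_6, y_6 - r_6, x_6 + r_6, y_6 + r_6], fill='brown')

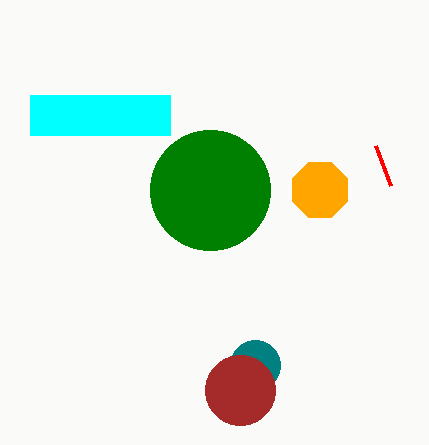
x0_1 = 375; y0_1 = 145; x_2 = 320; y_2 = 190; r_2 = 30; x0_3 = 30; y0_3 = 95; x1_3 = 170; y1_3 = 135; x_4 = 210; y_4 = 190; x_5 = 255; r_5 = 25; x_6 = 240; y_6 = 390; r_6 = 35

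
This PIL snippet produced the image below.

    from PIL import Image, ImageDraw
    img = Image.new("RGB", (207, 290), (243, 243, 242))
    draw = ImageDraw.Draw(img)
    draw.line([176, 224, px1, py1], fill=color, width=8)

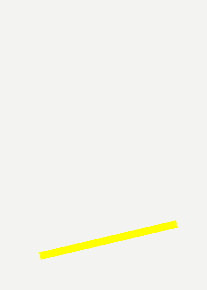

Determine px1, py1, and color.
px1 = 40; py1 = 256; color = 'yellow'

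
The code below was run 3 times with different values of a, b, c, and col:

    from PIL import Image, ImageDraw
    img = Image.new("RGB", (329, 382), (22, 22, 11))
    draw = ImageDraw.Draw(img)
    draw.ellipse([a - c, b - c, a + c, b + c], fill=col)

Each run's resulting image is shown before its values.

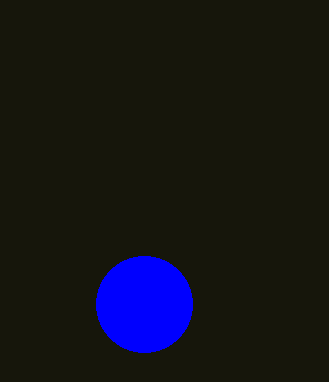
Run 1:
a = 144
b = 304
c = 48
col = 'blue'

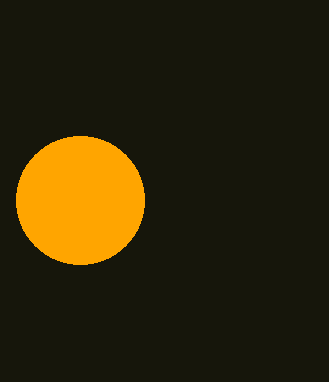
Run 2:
a = 80; b = 200; c = 64; col = 'orange'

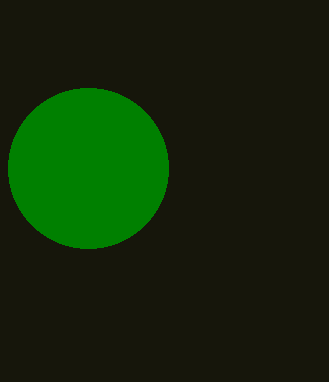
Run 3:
a = 88; b = 168; c = 80; col = 'green'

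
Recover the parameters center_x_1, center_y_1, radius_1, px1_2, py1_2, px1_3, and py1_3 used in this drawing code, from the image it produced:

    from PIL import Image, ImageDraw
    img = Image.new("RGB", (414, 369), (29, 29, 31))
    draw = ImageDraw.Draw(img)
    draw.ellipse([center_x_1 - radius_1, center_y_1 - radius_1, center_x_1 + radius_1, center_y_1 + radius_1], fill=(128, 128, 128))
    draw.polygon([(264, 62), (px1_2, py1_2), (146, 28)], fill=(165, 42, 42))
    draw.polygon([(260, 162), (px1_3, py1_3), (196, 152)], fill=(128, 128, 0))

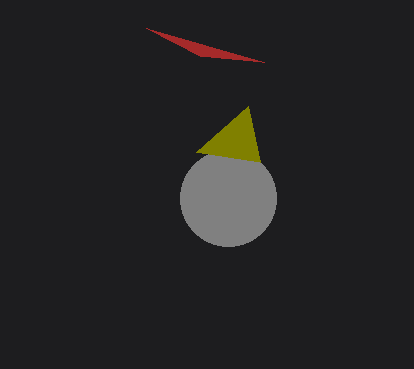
center_x_1 = 228, center_y_1 = 198, radius_1 = 48, px1_2 = 200, py1_2 = 56, px1_3 = 248, py1_3 = 106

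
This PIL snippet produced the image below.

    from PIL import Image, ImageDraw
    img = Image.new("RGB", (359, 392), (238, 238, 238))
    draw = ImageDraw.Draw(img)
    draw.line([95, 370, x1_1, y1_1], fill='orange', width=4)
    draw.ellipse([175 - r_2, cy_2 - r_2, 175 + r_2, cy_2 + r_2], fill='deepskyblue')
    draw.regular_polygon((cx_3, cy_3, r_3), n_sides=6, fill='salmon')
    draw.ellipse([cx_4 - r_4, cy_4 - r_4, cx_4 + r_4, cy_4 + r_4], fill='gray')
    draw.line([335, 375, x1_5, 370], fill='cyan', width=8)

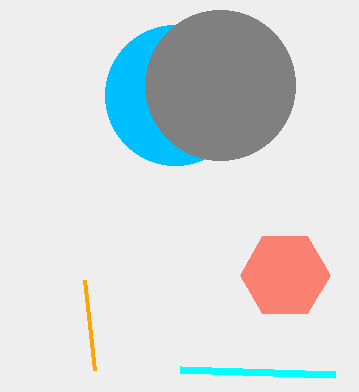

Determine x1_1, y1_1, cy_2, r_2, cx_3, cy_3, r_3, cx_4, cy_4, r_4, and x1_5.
x1_1 = 85; y1_1 = 280; cy_2 = 95; r_2 = 70; cx_3 = 285; cy_3 = 275; r_3 = 45; cx_4 = 220; cy_4 = 85; r_4 = 75; x1_5 = 180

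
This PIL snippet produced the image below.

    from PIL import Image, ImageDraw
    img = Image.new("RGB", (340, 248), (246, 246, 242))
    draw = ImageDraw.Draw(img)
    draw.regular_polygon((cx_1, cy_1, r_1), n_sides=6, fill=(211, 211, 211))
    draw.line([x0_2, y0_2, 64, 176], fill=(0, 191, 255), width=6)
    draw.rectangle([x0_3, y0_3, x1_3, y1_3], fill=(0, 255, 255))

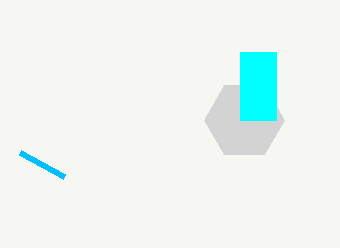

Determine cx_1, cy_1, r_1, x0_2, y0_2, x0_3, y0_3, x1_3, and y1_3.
cx_1 = 244
cy_1 = 120
r_1 = 40
x0_2 = 20
y0_2 = 152
x0_3 = 240
y0_3 = 52
x1_3 = 276
y1_3 = 120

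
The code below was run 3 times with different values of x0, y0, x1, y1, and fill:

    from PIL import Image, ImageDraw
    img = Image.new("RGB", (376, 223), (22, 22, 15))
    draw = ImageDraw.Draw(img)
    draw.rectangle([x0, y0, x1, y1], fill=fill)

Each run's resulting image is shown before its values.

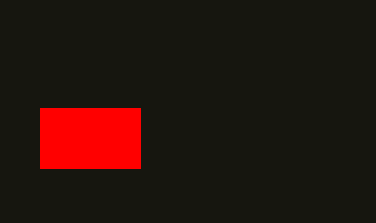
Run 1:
x0 = 40, y0 = 108, x1 = 140, y1 = 168, fill = 'red'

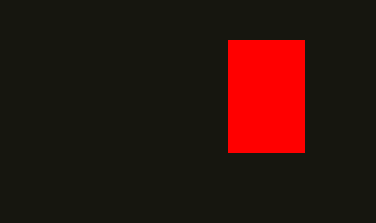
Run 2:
x0 = 228; y0 = 40; x1 = 304; y1 = 152; fill = 'red'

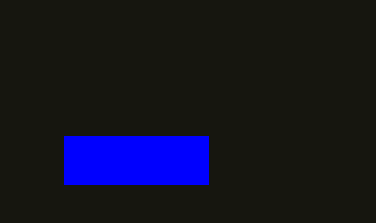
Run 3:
x0 = 64; y0 = 136; x1 = 208; y1 = 184; fill = 'blue'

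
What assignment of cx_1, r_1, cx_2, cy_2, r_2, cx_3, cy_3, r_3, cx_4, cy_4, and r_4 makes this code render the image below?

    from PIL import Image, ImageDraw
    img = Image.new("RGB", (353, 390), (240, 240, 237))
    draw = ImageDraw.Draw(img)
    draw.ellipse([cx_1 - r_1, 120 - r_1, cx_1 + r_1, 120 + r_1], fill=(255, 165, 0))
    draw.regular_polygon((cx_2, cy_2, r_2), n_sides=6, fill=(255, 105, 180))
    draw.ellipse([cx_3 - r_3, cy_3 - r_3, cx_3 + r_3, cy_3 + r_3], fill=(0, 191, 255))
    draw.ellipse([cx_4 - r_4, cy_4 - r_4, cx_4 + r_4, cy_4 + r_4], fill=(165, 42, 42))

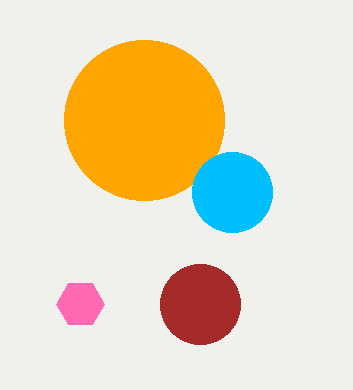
cx_1 = 144; r_1 = 80; cx_2 = 80; cy_2 = 304; r_2 = 24; cx_3 = 232; cy_3 = 192; r_3 = 40; cx_4 = 200; cy_4 = 304; r_4 = 40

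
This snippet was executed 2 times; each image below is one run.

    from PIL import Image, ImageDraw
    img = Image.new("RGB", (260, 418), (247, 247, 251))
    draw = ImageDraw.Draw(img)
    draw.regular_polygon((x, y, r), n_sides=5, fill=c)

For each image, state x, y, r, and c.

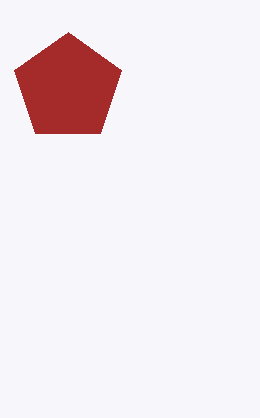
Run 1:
x = 68
y = 88
r = 56
c = 'brown'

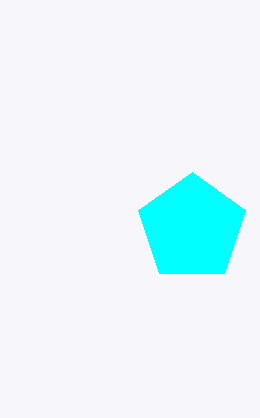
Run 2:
x = 192; y = 228; r = 56; c = 'cyan'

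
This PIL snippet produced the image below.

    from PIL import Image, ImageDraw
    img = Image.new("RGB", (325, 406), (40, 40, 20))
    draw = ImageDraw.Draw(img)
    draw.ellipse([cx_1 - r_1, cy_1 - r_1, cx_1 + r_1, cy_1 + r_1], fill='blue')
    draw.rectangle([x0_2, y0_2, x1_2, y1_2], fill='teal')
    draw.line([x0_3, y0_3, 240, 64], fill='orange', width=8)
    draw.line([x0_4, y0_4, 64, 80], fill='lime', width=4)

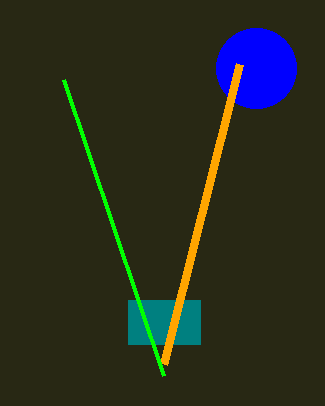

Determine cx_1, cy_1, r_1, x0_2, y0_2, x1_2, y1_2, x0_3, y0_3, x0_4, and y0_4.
cx_1 = 256; cy_1 = 68; r_1 = 40; x0_2 = 128; y0_2 = 300; x1_2 = 200; y1_2 = 344; x0_3 = 164; y0_3 = 364; x0_4 = 164; y0_4 = 376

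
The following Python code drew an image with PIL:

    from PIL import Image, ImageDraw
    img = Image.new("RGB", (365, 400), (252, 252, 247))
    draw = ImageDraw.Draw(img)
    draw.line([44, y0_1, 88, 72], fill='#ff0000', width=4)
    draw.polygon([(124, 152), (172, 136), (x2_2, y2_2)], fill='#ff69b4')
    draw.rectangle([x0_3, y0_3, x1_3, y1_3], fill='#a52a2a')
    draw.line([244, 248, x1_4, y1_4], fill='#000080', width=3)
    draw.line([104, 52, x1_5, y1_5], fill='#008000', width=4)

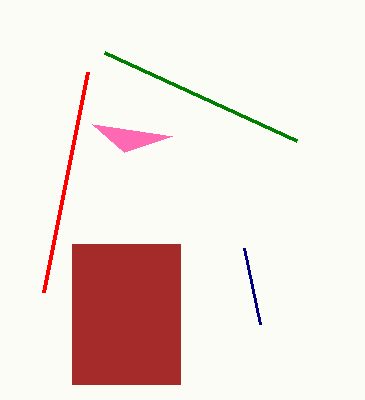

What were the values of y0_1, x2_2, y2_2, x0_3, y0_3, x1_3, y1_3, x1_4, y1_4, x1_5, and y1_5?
y0_1 = 292, x2_2 = 92, y2_2 = 124, x0_3 = 72, y0_3 = 244, x1_3 = 180, y1_3 = 384, x1_4 = 260, y1_4 = 324, x1_5 = 296, y1_5 = 140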